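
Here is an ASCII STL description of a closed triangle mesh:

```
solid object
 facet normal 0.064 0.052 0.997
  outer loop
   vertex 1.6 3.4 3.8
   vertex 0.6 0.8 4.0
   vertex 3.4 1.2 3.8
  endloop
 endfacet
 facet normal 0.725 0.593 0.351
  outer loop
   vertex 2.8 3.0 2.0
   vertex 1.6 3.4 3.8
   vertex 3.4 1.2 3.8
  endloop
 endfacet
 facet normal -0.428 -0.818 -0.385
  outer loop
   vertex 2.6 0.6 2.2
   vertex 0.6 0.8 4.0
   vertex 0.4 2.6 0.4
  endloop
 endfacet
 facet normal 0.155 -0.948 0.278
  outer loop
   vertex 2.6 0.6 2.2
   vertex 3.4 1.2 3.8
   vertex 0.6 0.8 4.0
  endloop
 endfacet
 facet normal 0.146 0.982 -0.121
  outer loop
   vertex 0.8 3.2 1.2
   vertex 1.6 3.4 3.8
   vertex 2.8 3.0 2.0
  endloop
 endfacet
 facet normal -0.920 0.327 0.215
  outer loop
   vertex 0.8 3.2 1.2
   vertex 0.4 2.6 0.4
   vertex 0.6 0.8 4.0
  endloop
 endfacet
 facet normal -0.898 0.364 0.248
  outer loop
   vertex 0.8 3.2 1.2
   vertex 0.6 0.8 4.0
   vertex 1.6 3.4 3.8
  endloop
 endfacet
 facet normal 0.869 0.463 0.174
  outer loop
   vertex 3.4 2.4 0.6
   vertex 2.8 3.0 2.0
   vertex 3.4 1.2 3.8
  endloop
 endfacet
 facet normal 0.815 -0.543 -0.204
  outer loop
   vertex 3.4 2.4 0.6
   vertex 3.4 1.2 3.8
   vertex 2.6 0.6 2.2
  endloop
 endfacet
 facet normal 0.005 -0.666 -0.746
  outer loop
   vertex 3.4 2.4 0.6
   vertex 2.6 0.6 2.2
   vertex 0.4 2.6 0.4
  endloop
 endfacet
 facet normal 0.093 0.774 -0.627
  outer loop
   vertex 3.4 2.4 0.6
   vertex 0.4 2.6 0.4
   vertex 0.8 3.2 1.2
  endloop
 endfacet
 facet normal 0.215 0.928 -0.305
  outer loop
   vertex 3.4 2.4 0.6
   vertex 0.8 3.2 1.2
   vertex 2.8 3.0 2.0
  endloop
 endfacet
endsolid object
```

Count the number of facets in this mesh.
12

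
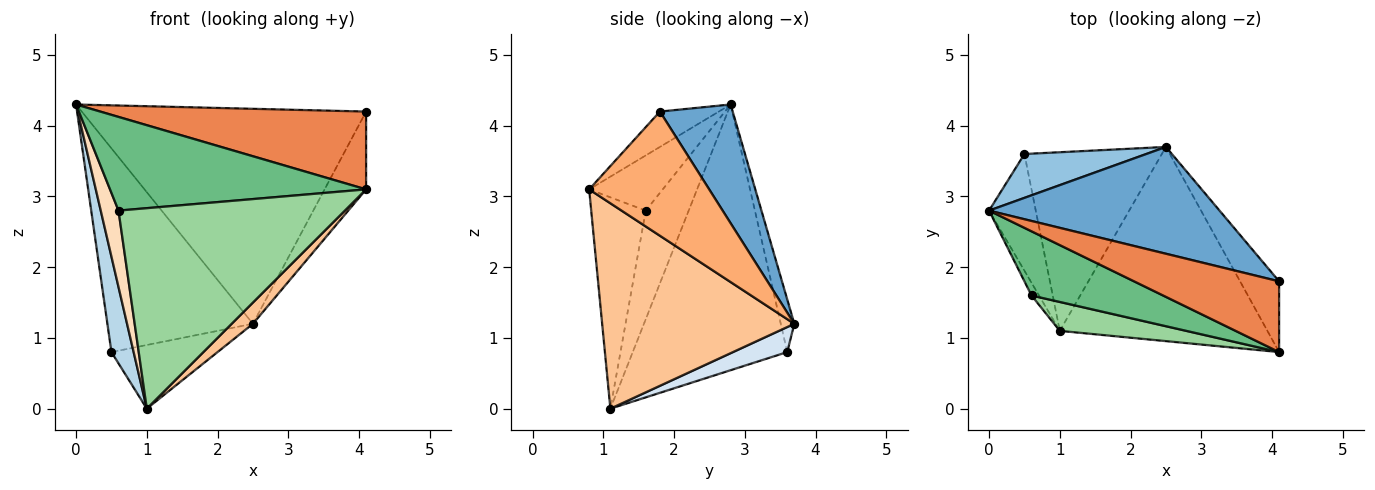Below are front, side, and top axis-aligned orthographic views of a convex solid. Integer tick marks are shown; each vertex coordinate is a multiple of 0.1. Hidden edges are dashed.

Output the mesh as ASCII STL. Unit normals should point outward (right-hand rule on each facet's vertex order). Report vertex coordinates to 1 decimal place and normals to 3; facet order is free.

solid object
 facet normal 0.223 0.873 0.434
  outer loop
   vertex 2.5 3.7 1.2
   vertex 0.0 2.8 4.3
   vertex 4.1 1.8 4.2
  endloop
 endfacet
 facet normal -0.091 0.974 0.210
  outer loop
   vertex 0.5 3.6 0.8
   vertex 0.0 2.8 4.3
   vertex 2.5 3.7 1.2
  endloop
 endfacet
 facet normal -0.975 -0.140 -0.171
  outer loop
   vertex 0.5 3.6 0.8
   vertex 1.0 1.1 0.0
   vertex 0.0 2.8 4.3
  endloop
 endfacet
 facet normal 0.169 0.331 -0.928
  outer loop
   vertex 0.5 3.6 0.8
   vertex 2.5 3.7 1.2
   vertex 1.0 1.1 0.0
  endloop
 endfacet
 facet normal -0.162 -0.730 0.664
  outer loop
   vertex 4.1 0.8 3.1
   vertex 4.1 1.8 4.2
   vertex 0.0 2.8 4.3
  endloop
 endfacet
 facet normal 0.906 0.313 -0.285
  outer loop
   vertex 4.1 0.8 3.1
   vertex 2.5 3.7 1.2
   vertex 4.1 1.8 4.2
  endloop
 endfacet
 facet normal 0.701 -0.077 -0.709
  outer loop
   vertex 4.1 0.8 3.1
   vertex 1.0 1.1 0.0
   vertex 2.5 3.7 1.2
  endloop
 endfacet
 facet normal -0.922 -0.382 -0.064
  outer loop
   vertex 0.6 1.6 2.8
   vertex 0.0 2.8 4.3
   vertex 1.0 1.1 0.0
  endloop
 endfacet
 facet normal -0.231 -0.803 0.550
  outer loop
   vertex 0.6 1.6 2.8
   vertex 4.1 0.8 3.1
   vertex 0.0 2.8 4.3
  endloop
 endfacet
 facet normal -0.232 -0.963 0.139
  outer loop
   vertex 0.6 1.6 2.8
   vertex 1.0 1.1 0.0
   vertex 4.1 0.8 3.1
  endloop
 endfacet
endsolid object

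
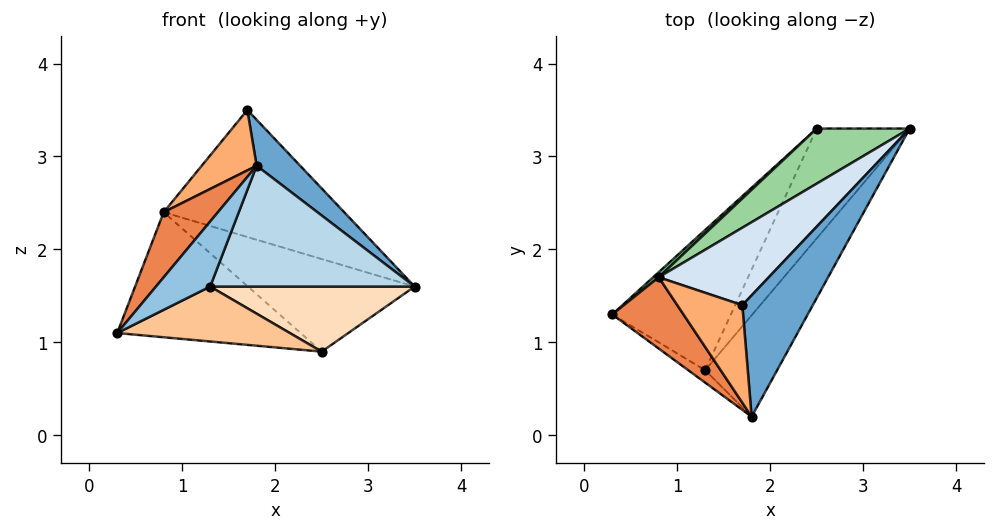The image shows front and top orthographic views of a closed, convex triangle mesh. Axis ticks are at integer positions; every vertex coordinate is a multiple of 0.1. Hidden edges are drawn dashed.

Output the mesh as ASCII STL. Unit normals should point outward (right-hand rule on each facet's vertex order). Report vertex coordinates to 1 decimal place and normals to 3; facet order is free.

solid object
 facet normal 0.806 -0.210 0.554
  outer loop
   vertex 1.7 1.4 3.5
   vertex 1.8 0.2 2.9
   vertex 3.5 3.3 1.6
  endloop
 endfacet
 facet normal -0.444 -0.880 -0.168
  outer loop
   vertex 1.3 0.7 1.6
   vertex 1.8 0.2 2.9
   vertex 0.3 1.3 1.1
  endloop
 endfacet
 facet normal 0.671 -0.568 -0.477
  outer loop
   vertex 1.3 0.7 1.6
   vertex 3.5 3.3 1.6
   vertex 1.8 0.2 2.9
  endloop
 endfacet
 facet normal -0.332 0.805 0.491
  outer loop
   vertex 0.8 1.7 2.4
   vertex 1.7 1.4 3.5
   vertex 3.5 3.3 1.6
  endloop
 endfacet
 facet normal -0.810 -0.396 0.433
  outer loop
   vertex 0.8 1.7 2.4
   vertex 0.3 1.3 1.1
   vertex 1.8 0.2 2.9
  endloop
 endfacet
 facet normal -0.772 -0.335 0.540
  outer loop
   vertex 0.8 1.7 2.4
   vertex 1.8 0.2 2.9
   vertex 1.7 1.4 3.5
  endloop
 endfacet
 facet normal 0.240 -0.354 -0.904
  outer loop
   vertex 2.5 3.3 0.9
   vertex 1.3 0.7 1.6
   vertex 0.3 1.3 1.1
  endloop
 endfacet
 facet normal 0.516 -0.437 -0.737
  outer loop
   vertex 2.5 3.3 0.9
   vertex 3.5 3.3 1.6
   vertex 1.3 0.7 1.6
  endloop
 endfacet
 facet normal -0.671 0.741 0.030
  outer loop
   vertex 2.5 3.3 0.9
   vertex 0.3 1.3 1.1
   vertex 0.8 1.7 2.4
  endloop
 endfacet
 facet normal -0.337 0.809 0.481
  outer loop
   vertex 2.5 3.3 0.9
   vertex 0.8 1.7 2.4
   vertex 3.5 3.3 1.6
  endloop
 endfacet
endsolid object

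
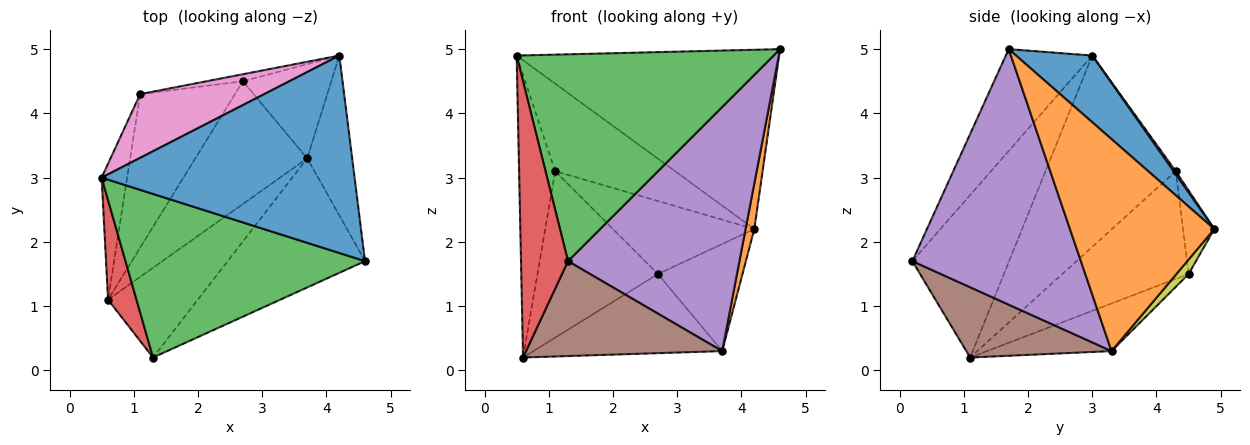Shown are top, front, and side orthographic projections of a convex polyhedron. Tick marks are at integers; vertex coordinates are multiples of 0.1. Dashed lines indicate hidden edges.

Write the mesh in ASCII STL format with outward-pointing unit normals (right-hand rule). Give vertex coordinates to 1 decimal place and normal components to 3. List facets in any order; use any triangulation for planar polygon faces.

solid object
 facet normal 0.191 0.660 0.727
  outer loop
   vertex 4.2 4.9 2.2
   vertex 0.5 3.0 4.9
   vertex 4.6 1.7 5.0
  endloop
 endfacet
 facet normal 0.977 -0.059 -0.207
  outer loop
   vertex 3.7 3.3 0.3
   vertex 4.2 4.9 2.2
   vertex 4.6 1.7 5.0
  endloop
 endfacet
 facet normal -0.255 -0.758 0.600
  outer loop
   vertex 1.3 0.2 1.7
   vertex 4.6 1.7 5.0
   vertex 0.5 3.0 4.9
  endloop
 endfacet
 facet normal -0.888 -0.432 0.156
  outer loop
   vertex 1.3 0.2 1.7
   vertex 0.5 3.0 4.9
   vertex 0.6 1.1 0.2
  endloop
 endfacet
 facet normal 0.656 -0.667 -0.353
  outer loop
   vertex 1.3 0.2 1.7
   vertex 3.7 3.3 0.3
   vertex 4.6 1.7 5.0
  endloop
 endfacet
 facet normal 0.474 -0.640 -0.605
  outer loop
   vertex 1.3 0.2 1.7
   vertex 0.6 1.1 0.2
   vertex 3.7 3.3 0.3
  endloop
 endfacet
 facet normal 0.014 0.808 0.589
  outer loop
   vertex 1.1 4.3 3.1
   vertex 0.5 3.0 4.9
   vertex 4.2 4.9 2.2
  endloop
 endfacet
 facet normal -0.956 0.265 -0.127
  outer loop
   vertex 1.1 4.3 3.1
   vertex 0.6 1.1 0.2
   vertex 0.5 3.0 4.9
  endloop
 endfacet
 facet normal 0.107 0.746 -0.657
  outer loop
   vertex 2.7 4.5 1.5
   vertex 4.2 4.9 2.2
   vertex 3.7 3.3 0.3
  endloop
 endfacet
 facet normal -0.215 0.972 -0.094
  outer loop
   vertex 2.7 4.5 1.5
   vertex 1.1 4.3 3.1
   vertex 4.2 4.9 2.2
  endloop
 endfacet
 facet normal -0.337 0.511 -0.791
  outer loop
   vertex 2.7 4.5 1.5
   vertex 3.7 3.3 0.3
   vertex 0.6 1.1 0.2
  endloop
 endfacet
 facet normal -0.610 0.582 -0.537
  outer loop
   vertex 2.7 4.5 1.5
   vertex 0.6 1.1 0.2
   vertex 1.1 4.3 3.1
  endloop
 endfacet
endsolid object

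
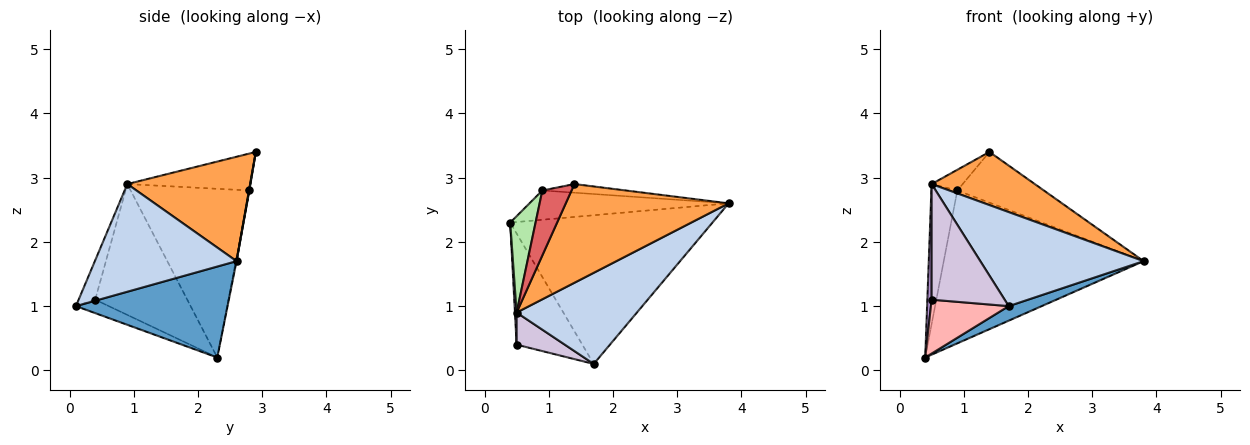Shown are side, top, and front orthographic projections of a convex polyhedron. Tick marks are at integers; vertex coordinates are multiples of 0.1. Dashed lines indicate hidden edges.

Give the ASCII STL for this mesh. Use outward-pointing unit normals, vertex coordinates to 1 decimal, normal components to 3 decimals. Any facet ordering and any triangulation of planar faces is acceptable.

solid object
 facet normal 0.409 -0.089 -0.908
  outer loop
   vertex 1.7 0.1 1.0
   vertex 0.4 2.3 0.2
   vertex 3.8 2.6 1.7
  endloop
 endfacet
 facet normal 0.529 -0.610 0.591
  outer loop
   vertex 0.5 0.9 2.9
   vertex 1.7 0.1 1.0
   vertex 3.8 2.6 1.7
  endloop
 endfacet
 facet normal 0.492 -0.413 0.767
  outer loop
   vertex 0.5 0.9 2.9
   vertex 3.8 2.6 1.7
   vertex 1.4 2.9 3.4
  endloop
 endfacet
 facet normal -0.004 0.982 -0.188
  outer loop
   vertex 0.9 2.8 2.8
   vertex 3.8 2.6 1.7
   vertex 0.4 2.3 0.2
  endloop
 endfacet
 facet normal 0.004 0.986 -0.168
  outer loop
   vertex 0.9 2.8 2.8
   vertex 1.4 2.9 3.4
   vertex 3.8 2.6 1.7
  endloop
 endfacet
 facet normal -0.967 0.211 0.145
  outer loop
   vertex 0.9 2.8 2.8
   vertex 0.4 2.3 0.2
   vertex 0.5 0.9 2.9
  endloop
 endfacet
 facet normal -0.769 0.194 0.609
  outer loop
   vertex 0.9 2.8 2.8
   vertex 0.5 0.9 2.9
   vertex 1.4 2.9 3.4
  endloop
 endfacet
 facet normal -0.181 -0.429 -0.885
  outer loop
   vertex 0.5 0.4 1.1
   vertex 0.4 2.3 0.2
   vertex 1.7 0.1 1.0
  endloop
 endfacet
 facet normal -0.999 -0.046 0.013
  outer loop
   vertex 0.5 0.4 1.1
   vertex 0.5 0.9 2.9
   vertex 0.4 2.3 0.2
  endloop
 endfacet
 facet normal -0.214 -0.941 0.261
  outer loop
   vertex 0.5 0.4 1.1
   vertex 1.7 0.1 1.0
   vertex 0.5 0.9 2.9
  endloop
 endfacet
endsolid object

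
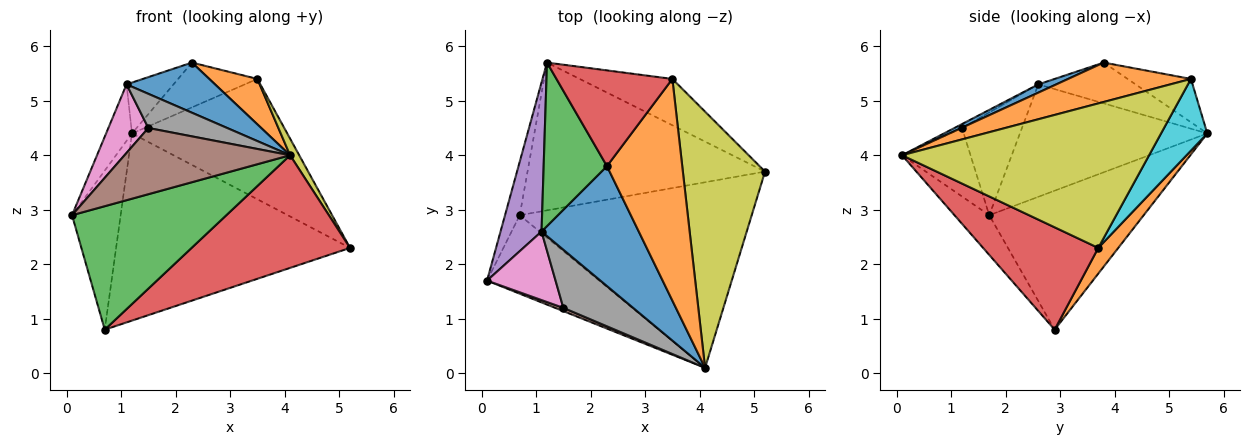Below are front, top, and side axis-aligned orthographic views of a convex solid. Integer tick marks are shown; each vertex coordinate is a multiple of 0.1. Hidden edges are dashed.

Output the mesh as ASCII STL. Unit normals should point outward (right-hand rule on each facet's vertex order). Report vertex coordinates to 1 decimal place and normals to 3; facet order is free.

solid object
 facet normal -0.949 0.299 -0.100
  outer loop
   vertex 0.7 2.9 0.8
   vertex 0.1 1.7 2.9
   vertex 1.2 5.7 4.4
  endloop
 endfacet
 facet normal 0.067 0.783 -0.618
  outer loop
   vertex 0.7 2.9 0.8
   vertex 1.2 5.7 4.4
   vertex 5.2 3.7 2.3
  endloop
 endfacet
 facet normal -0.187 -0.829 -0.527
  outer loop
   vertex 0.7 2.9 0.8
   vertex 4.1 0.1 4.0
   vertex 0.1 1.7 2.9
  endloop
 endfacet
 facet normal 0.353 -0.486 -0.800
  outer loop
   vertex 0.7 2.9 0.8
   vertex 5.2 3.7 2.3
   vertex 4.1 0.1 4.0
  endloop
 endfacet
 facet normal -0.932 0.129 0.340
  outer loop
   vertex 1.1 2.6 5.3
   vertex 1.2 5.7 4.4
   vertex 0.1 1.7 2.9
  endloop
 endfacet
 facet normal -0.382 -0.923 0.046
  outer loop
   vertex 1.5 1.2 4.5
   vertex 0.1 1.7 2.9
   vertex 4.1 0.1 4.0
  endloop
 endfacet
 facet normal -0.728 -0.485 0.485
  outer loop
   vertex 1.5 1.2 4.5
   vertex 1.1 2.6 5.3
   vertex 0.1 1.7 2.9
  endloop
 endfacet
 facet normal -0.048 -0.506 0.861
  outer loop
   vertex 1.5 1.2 4.5
   vertex 4.1 0.1 4.0
   vertex 1.1 2.6 5.3
  endloop
 endfacet
 facet normal 0.869 -0.032 0.494
  outer loop
   vertex 3.5 5.4 5.4
   vertex 4.1 0.1 4.0
   vertex 5.2 3.7 2.3
  endloop
 endfacet
 facet normal 0.268 0.899 -0.346
  outer loop
   vertex 3.5 5.4 5.4
   vertex 5.2 3.7 2.3
   vertex 1.2 5.7 4.4
  endloop
 endfacet
 facet normal 0.078 -0.385 0.920
  outer loop
   vertex 2.3 3.8 5.7
   vertex 1.1 2.6 5.3
   vertex 4.1 0.1 4.0
  endloop
 endfacet
 facet normal 0.456 -0.179 0.872
  outer loop
   vertex 2.3 3.8 5.7
   vertex 4.1 0.1 4.0
   vertex 3.5 5.4 5.4
  endloop
 endfacet
 facet normal -0.524 0.253 0.813
  outer loop
   vertex 2.3 3.8 5.7
   vertex 1.2 5.7 4.4
   vertex 1.1 2.6 5.3
  endloop
 endfacet
 facet normal -0.321 0.401 0.858
  outer loop
   vertex 2.3 3.8 5.7
   vertex 3.5 5.4 5.4
   vertex 1.2 5.7 4.4
  endloop
 endfacet
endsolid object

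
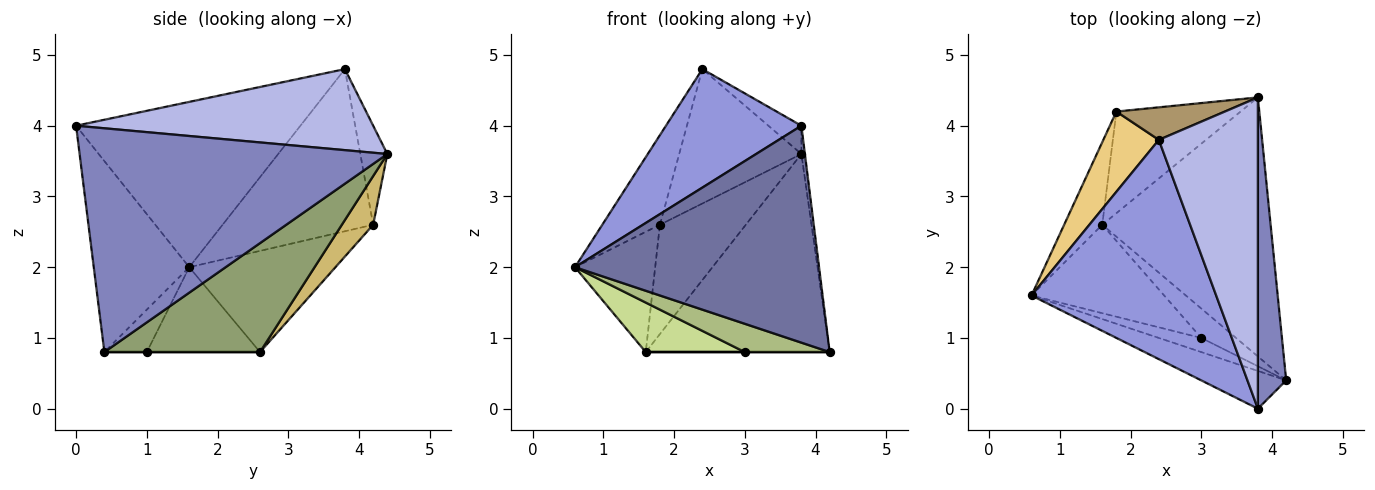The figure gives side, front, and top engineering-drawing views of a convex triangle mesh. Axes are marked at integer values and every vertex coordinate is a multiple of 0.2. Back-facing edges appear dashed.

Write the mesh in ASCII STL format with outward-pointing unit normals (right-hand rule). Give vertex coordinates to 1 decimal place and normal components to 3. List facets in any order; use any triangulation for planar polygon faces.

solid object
 facet normal -0.360 -0.919 -0.160
  outer loop
   vertex 3.8 0.0 4.0
   vertex 0.6 1.6 2.0
   vertex 4.2 0.4 0.8
  endloop
 endfacet
 facet normal 0.992 0.011 0.125
  outer loop
   vertex 3.8 0.0 4.0
   vertex 4.2 0.4 0.8
   vertex 3.8 4.4 3.6
  endloop
 endfacet
 facet normal -0.619 -0.373 0.691
  outer loop
   vertex 2.4 3.8 4.8
   vertex 0.6 1.6 2.0
   vertex 3.8 0.0 4.0
  endloop
 endfacet
 facet normal 0.632 0.070 0.772
  outer loop
   vertex 2.4 3.8 4.8
   vertex 3.8 0.0 4.0
   vertex 3.8 4.4 3.6
  endloop
 endfacet
 facet normal 0.457 0.540 -0.706
  outer loop
   vertex 1.6 2.6 0.8
   vertex 3.8 4.4 3.6
   vertex 4.2 0.4 0.8
  endloop
 endfacet
 facet normal -0.408 -0.816 -0.408
  outer loop
   vertex 3.0 1.0 0.8
   vertex 4.2 0.4 0.8
   vertex 0.6 1.6 2.0
  endloop
 endfacet
 facet normal -0.488 -0.427 -0.762
  outer loop
   vertex 3.0 1.0 0.8
   vertex 0.6 1.6 2.0
   vertex 1.6 2.6 0.8
  endloop
 endfacet
 facet normal 0.000 0.000 -1.000
  outer loop
   vertex 3.0 1.0 0.8
   vertex 1.6 2.6 0.8
   vertex 4.2 0.4 0.8
  endloop
 endfacet
 facet normal -0.210 0.950 0.230
  outer loop
   vertex 1.8 4.2 2.6
   vertex 2.4 3.8 4.8
   vertex 3.8 4.4 3.6
  endloop
 endfacet
 facet normal 0.258 0.708 -0.658
  outer loop
   vertex 1.8 4.2 2.6
   vertex 3.8 4.4 3.6
   vertex 1.6 2.6 0.8
  endloop
 endfacet
 facet normal -0.890 0.340 0.305
  outer loop
   vertex 1.8 4.2 2.6
   vertex 0.6 1.6 2.0
   vertex 2.4 3.8 4.8
  endloop
 endfacet
 facet normal -0.833 0.457 -0.313
  outer loop
   vertex 1.8 4.2 2.6
   vertex 1.6 2.6 0.8
   vertex 0.6 1.6 2.0
  endloop
 endfacet
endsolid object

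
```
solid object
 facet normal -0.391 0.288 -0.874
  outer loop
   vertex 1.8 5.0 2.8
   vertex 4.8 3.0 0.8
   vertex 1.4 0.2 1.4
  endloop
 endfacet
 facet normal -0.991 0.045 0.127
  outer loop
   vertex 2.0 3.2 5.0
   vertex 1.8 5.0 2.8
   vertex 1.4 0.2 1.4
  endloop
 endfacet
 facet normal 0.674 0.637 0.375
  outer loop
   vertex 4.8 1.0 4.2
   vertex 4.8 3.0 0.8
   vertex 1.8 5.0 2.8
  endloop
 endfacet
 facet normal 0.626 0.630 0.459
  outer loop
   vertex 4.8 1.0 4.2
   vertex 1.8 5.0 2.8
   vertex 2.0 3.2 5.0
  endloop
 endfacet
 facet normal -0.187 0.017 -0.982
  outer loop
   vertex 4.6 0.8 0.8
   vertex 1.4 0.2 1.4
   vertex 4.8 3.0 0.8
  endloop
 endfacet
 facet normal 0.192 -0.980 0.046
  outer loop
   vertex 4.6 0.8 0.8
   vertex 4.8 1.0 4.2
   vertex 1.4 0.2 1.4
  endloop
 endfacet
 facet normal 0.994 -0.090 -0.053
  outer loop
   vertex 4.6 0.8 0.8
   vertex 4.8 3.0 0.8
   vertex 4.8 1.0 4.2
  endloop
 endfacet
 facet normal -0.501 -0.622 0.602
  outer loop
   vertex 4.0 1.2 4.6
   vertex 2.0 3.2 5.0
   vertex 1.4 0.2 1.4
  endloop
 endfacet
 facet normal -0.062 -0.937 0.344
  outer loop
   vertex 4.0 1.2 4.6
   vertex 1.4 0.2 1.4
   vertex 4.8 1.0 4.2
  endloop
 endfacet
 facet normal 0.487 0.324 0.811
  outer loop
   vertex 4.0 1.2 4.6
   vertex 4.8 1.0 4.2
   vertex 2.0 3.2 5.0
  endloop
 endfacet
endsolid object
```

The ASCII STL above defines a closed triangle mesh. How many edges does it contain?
15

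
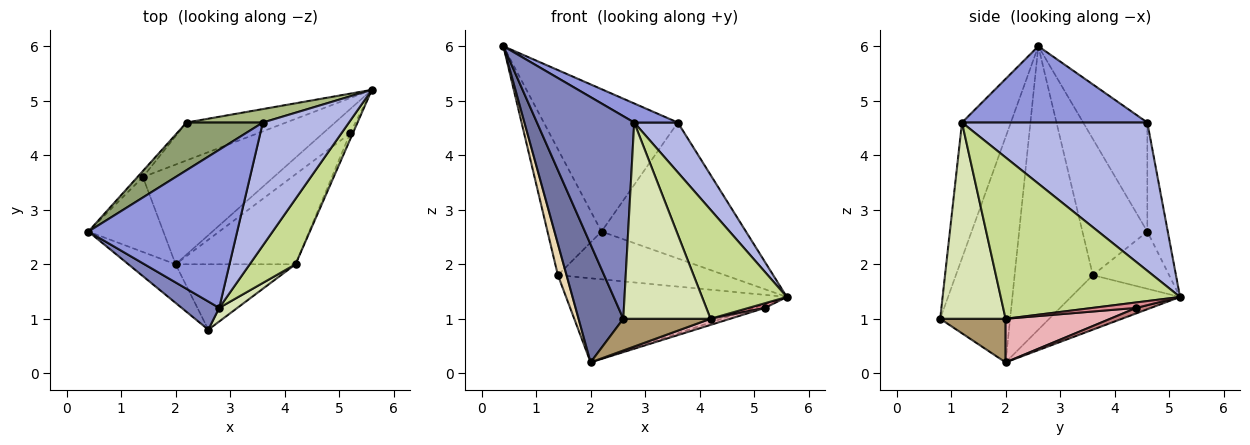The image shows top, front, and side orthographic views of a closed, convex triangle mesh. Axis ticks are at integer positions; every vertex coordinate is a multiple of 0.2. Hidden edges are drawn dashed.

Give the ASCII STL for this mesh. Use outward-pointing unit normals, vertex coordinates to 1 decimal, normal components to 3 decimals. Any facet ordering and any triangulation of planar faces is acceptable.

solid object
 facet normal -0.830 -0.531 -0.174
  outer loop
   vertex 2.0 2.0 0.2
   vertex 2.6 0.8 1.0
   vertex 0.4 2.6 6.0
  endloop
 endfacet
 facet normal -0.445 -0.887 0.123
  outer loop
   vertex 2.8 1.2 4.6
   vertex 0.4 2.6 6.0
   vertex 2.6 0.8 1.0
  endloop
 endfacet
 facet normal 0.454 -0.107 0.885
  outer loop
   vertex 3.6 4.6 4.6
   vertex 0.4 2.6 6.0
   vertex 2.8 1.2 4.6
  endloop
 endfacet
 facet normal 0.847 -0.199 0.492
  outer loop
   vertex 3.6 4.6 4.6
   vertex 2.8 1.2 4.6
   vertex 5.6 5.2 1.4
  endloop
 endfacet
 facet normal -0.413 0.864 0.289
  outer loop
   vertex 3.6 4.6 4.6
   vertex 2.2 4.6 2.6
   vertex 0.4 2.6 6.0
  endloop
 endfacet
 facet normal -0.139 0.985 0.098
  outer loop
   vertex 3.6 4.6 4.6
   vertex 5.6 5.2 1.4
   vertex 2.2 4.6 2.6
  endloop
 endfacet
 facet normal 0.876 -0.414 0.248
  outer loop
   vertex 4.2 2.0 1.0
   vertex 5.6 5.2 1.4
   vertex 2.8 1.2 4.6
  endloop
 endfacet
 facet normal 0.599 -0.799 0.055
  outer loop
   vertex 4.2 2.0 1.0
   vertex 2.8 1.2 4.6
   vertex 2.6 0.8 1.0
  endloop
 endfacet
 facet normal 0.311 -0.415 -0.855
  outer loop
   vertex 4.2 2.0 1.0
   vertex 2.6 0.8 1.0
   vertex 2.0 2.0 0.2
  endloop
 endfacet
 facet normal -0.303 0.614 -0.728
  outer loop
   vertex 1.4 3.6 1.8
   vertex 5.6 5.2 1.4
   vertex 2.0 2.0 0.2
  endloop
 endfacet
 facet normal -0.337 0.738 -0.585
  outer loop
   vertex 1.4 3.6 1.8
   vertex 2.2 4.6 2.6
   vertex 5.6 5.2 1.4
  endloop
 endfacet
 facet normal -0.961 -0.106 -0.254
  outer loop
   vertex 1.4 3.6 1.8
   vertex 2.0 2.0 0.2
   vertex 0.4 2.6 6.0
  endloop
 endfacet
 facet normal -0.768 0.639 -0.031
  outer loop
   vertex 1.4 3.6 1.8
   vertex 0.4 2.6 6.0
   vertex 2.2 4.6 2.6
  endloop
 endfacet
 facet normal 0.194 0.146 -0.970
  outer loop
   vertex 5.2 4.4 1.2
   vertex 2.0 2.0 0.2
   vertex 5.6 5.2 1.4
  endloop
 endfacet
 facet normal 0.848 -0.318 -0.424
  outer loop
   vertex 5.2 4.4 1.2
   vertex 5.6 5.2 1.4
   vertex 4.2 2.0 1.0
  endloop
 endfacet
 facet normal 0.341 -0.064 -0.938
  outer loop
   vertex 5.2 4.4 1.2
   vertex 4.2 2.0 1.0
   vertex 2.0 2.0 0.2
  endloop
 endfacet
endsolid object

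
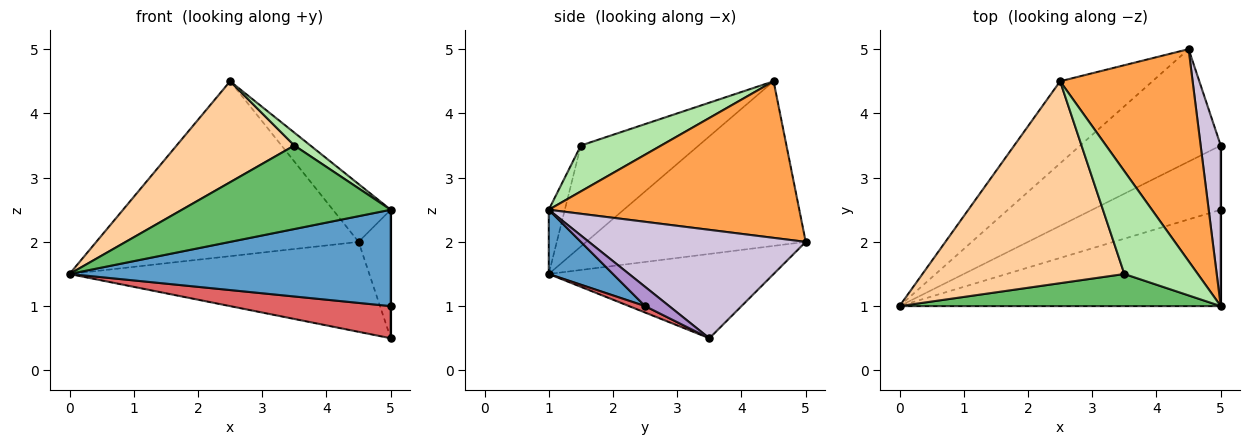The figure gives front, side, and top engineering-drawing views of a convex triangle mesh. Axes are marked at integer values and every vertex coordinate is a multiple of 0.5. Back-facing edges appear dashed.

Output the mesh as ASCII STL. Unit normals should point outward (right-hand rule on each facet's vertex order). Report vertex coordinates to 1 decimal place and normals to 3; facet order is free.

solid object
 facet normal 0.140 -0.700 -0.700
  outer loop
   vertex 5.0 1.0 2.5
   vertex 0.0 1.0 1.5
   vertex 5.0 2.5 1.0
  endloop
 endfacet
 facet normal -0.604 0.722 -0.339
  outer loop
   vertex 4.5 5.0 2.0
   vertex 0.0 1.0 1.5
   vertex 2.5 4.5 4.5
  endloop
 endfacet
 facet normal 0.752 0.173 0.636
  outer loop
   vertex 4.5 5.0 2.0
   vertex 2.5 4.5 4.5
   vertex 5.0 1.0 2.5
  endloop
 endfacet
 facet normal -0.408 -0.408 0.816
  outer loop
   vertex 3.5 1.5 3.5
   vertex 2.5 4.5 4.5
   vertex 0.0 1.0 1.5
  endloop
 endfacet
 facet normal -0.072 -0.931 0.358
  outer loop
   vertex 3.5 1.5 3.5
   vertex 0.0 1.0 1.5
   vertex 5.0 1.0 2.5
  endloop
 endfacet
 facet normal 0.527 -0.105 0.843
  outer loop
   vertex 3.5 1.5 3.5
   vertex 5.0 1.0 2.5
   vertex 2.5 4.5 4.5
  endloop
 endfacet
 facet normal 0.045 -0.447 -0.894
  outer loop
   vertex 5.0 3.5 0.5
   vertex 5.0 2.5 1.0
   vertex 0.0 1.0 1.5
  endloop
 endfacet
 facet normal -0.424 0.566 -0.707
  outer loop
   vertex 5.0 3.5 0.5
   vertex 0.0 1.0 1.5
   vertex 4.5 5.0 2.0
  endloop
 endfacet
 facet normal 1.000 0.000 0.000
  outer loop
   vertex 5.0 3.5 0.5
   vertex 5.0 1.0 2.5
   vertex 5.0 2.5 1.0
  endloop
 endfacet
 facet normal 0.973 0.144 0.180
  outer loop
   vertex 5.0 3.5 0.5
   vertex 4.5 5.0 2.0
   vertex 5.0 1.0 2.5
  endloop
 endfacet
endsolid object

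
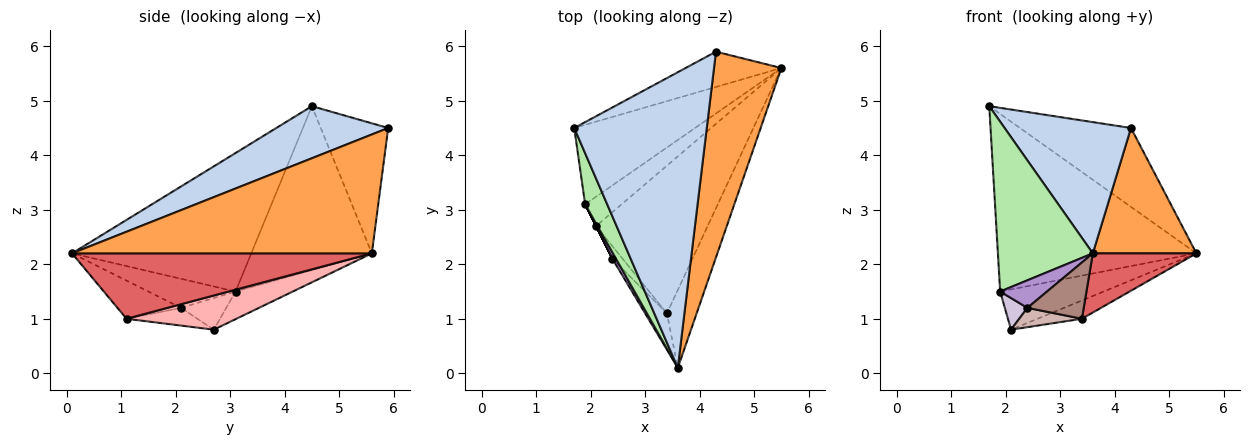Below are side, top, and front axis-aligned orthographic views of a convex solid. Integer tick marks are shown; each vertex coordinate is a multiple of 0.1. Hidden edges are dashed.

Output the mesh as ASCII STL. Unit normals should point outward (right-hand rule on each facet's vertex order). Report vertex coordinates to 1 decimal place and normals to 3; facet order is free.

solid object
 facet normal -0.485 0.798 -0.357
  outer loop
   vertex 4.3 5.9 4.5
   vertex 5.5 5.6 2.2
   vertex 1.7 4.5 4.9
  endloop
 endfacet
 facet normal 0.338 -0.382 0.860
  outer loop
   vertex 4.3 5.9 4.5
   vertex 1.7 4.5 4.9
   vertex 3.6 0.1 2.2
  endloop
 endfacet
 facet normal 0.833 -0.288 0.472
  outer loop
   vertex 4.3 5.9 4.5
   vertex 3.6 0.1 2.2
   vertex 5.5 5.6 2.2
  endloop
 endfacet
 facet normal -0.485 0.798 -0.357
  outer loop
   vertex 1.9 3.1 1.5
   vertex 1.7 4.5 4.9
   vertex 5.5 5.6 2.2
  endloop
 endfacet
 facet normal -0.408 0.738 -0.538
  outer loop
   vertex 1.9 3.1 1.5
   vertex 5.5 5.6 2.2
   vertex 2.1 2.7 0.8
  endloop
 endfacet
 facet normal -0.875 -0.463 0.139
  outer loop
   vertex 1.9 3.1 1.5
   vertex 3.6 0.1 2.2
   vertex 1.7 4.5 4.9
  endloop
 endfacet
 facet normal 0.868 -0.300 -0.395
  outer loop
   vertex 3.4 1.1 1.0
   vertex 5.5 5.6 2.2
   vertex 3.6 0.1 2.2
  endloop
 endfacet
 facet normal 0.291 0.118 -0.950
  outer loop
   vertex 3.4 1.1 1.0
   vertex 2.1 2.7 0.8
   vertex 5.5 5.6 2.2
  endloop
 endfacet
 facet normal -0.876 -0.471 0.109
  outer loop
   vertex 2.4 2.1 1.2
   vertex 3.6 0.1 2.2
   vertex 1.9 3.1 1.5
  endloop
 endfacet
 facet normal -0.894 -0.447 0.000
  outer loop
   vertex 2.4 2.1 1.2
   vertex 1.9 3.1 1.5
   vertex 2.1 2.7 0.8
  endloop
 endfacet
 facet normal -0.688 -0.610 -0.393
  outer loop
   vertex 2.4 2.1 1.2
   vertex 3.4 1.1 1.0
   vertex 3.6 0.1 2.2
  endloop
 endfacet
 facet normal -0.688 -0.608 -0.397
  outer loop
   vertex 2.4 2.1 1.2
   vertex 2.1 2.7 0.8
   vertex 3.4 1.1 1.0
  endloop
 endfacet
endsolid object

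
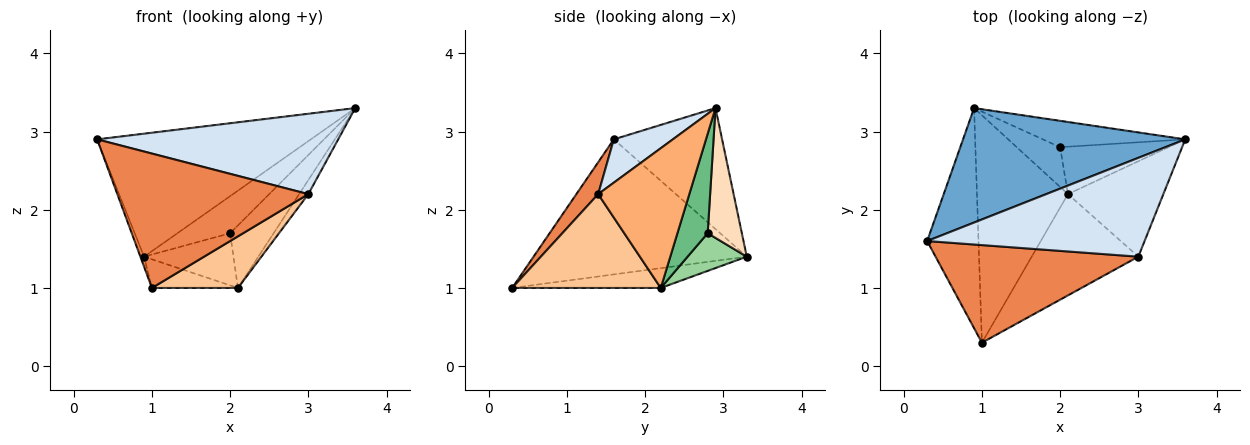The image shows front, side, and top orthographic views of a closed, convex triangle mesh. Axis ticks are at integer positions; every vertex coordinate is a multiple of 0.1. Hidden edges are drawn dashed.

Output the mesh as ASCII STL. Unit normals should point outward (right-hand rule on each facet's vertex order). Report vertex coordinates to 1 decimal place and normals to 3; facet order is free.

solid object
 facet normal -0.348 0.686 0.639
  outer loop
   vertex 0.9 3.3 1.4
   vertex 0.3 1.6 2.9
   vertex 3.6 2.9 3.3
  endloop
 endfacet
 facet normal -0.935 0.016 -0.355
  outer loop
   vertex 0.9 3.3 1.4
   vertex 1.0 0.3 1.0
   vertex 0.3 1.6 2.9
  endloop
 endfacet
 facet normal -0.211 0.122 -0.970
  outer loop
   vertex 2.1 2.2 1.0
   vertex 1.0 0.3 1.0
   vertex 0.9 3.3 1.4
  endloop
 endfacet
 facet normal 0.153 -0.623 0.767
  outer loop
   vertex 3.0 1.4 2.2
   vertex 3.6 2.9 3.3
   vertex 0.3 1.6 2.9
  endloop
 endfacet
 facet normal 0.092 -0.806 0.585
  outer loop
   vertex 3.0 1.4 2.2
   vertex 0.3 1.6 2.9
   vertex 1.0 0.3 1.0
  endloop
 endfacet
 facet normal 0.823 0.083 -0.562
  outer loop
   vertex 3.0 1.4 2.2
   vertex 2.1 2.2 1.0
   vertex 3.6 2.9 3.3
  endloop
 endfacet
 facet normal 0.617 -0.357 -0.701
  outer loop
   vertex 3.0 1.4 2.2
   vertex 1.0 0.3 1.0
   vertex 2.1 2.2 1.0
  endloop
 endfacet
 facet normal 0.467 0.721 -0.512
  outer loop
   vertex 2.0 2.8 1.7
   vertex 0.9 3.3 1.4
   vertex 3.6 2.9 3.3
  endloop
 endfacet
 facet normal 0.485 0.697 -0.528
  outer loop
   vertex 2.0 2.8 1.7
   vertex 3.6 2.9 3.3
   vertex 2.1 2.2 1.0
  endloop
 endfacet
 facet normal 0.466 0.704 -0.536
  outer loop
   vertex 2.0 2.8 1.7
   vertex 2.1 2.2 1.0
   vertex 0.9 3.3 1.4
  endloop
 endfacet
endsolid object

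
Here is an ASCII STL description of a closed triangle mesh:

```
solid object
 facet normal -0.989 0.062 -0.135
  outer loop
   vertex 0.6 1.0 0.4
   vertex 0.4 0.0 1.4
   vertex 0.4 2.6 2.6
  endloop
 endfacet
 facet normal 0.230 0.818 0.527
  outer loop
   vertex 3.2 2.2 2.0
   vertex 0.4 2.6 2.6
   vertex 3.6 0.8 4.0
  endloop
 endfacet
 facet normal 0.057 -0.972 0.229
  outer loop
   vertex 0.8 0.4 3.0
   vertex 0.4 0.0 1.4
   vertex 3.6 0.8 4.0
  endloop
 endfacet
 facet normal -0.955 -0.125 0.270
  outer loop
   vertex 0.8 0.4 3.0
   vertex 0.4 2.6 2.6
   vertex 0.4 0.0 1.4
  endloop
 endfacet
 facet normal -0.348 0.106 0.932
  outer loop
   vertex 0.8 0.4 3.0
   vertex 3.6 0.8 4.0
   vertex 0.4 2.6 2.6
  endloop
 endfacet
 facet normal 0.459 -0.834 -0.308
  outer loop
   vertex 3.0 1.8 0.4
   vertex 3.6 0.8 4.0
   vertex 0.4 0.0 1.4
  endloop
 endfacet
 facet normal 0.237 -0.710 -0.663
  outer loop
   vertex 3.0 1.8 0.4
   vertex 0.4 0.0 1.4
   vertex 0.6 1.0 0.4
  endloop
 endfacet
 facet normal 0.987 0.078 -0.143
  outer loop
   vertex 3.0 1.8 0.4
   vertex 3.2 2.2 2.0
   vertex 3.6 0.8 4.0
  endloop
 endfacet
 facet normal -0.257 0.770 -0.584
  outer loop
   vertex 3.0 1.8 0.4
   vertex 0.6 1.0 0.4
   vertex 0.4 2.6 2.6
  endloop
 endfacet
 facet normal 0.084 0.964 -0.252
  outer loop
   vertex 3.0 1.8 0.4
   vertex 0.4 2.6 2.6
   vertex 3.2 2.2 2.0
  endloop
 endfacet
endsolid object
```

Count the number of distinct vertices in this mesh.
7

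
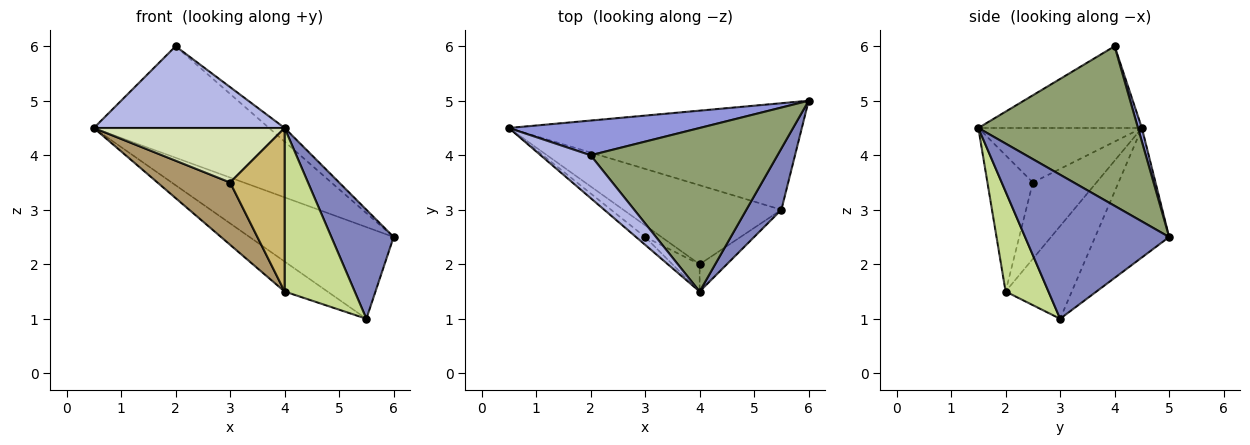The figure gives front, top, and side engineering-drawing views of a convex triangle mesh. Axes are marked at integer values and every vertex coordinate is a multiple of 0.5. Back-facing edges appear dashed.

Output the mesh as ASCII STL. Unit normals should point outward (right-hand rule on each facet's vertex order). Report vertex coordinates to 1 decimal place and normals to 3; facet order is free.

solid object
 facet normal -0.318 0.618 -0.719
  outer loop
   vertex 5.5 3.0 1.0
   vertex 0.5 4.5 4.5
   vertex 6.0 5.0 2.5
  endloop
 endfacet
 facet normal 0.896 -0.387 0.218
  outer loop
   vertex 5.5 3.0 1.0
   vertex 6.0 5.0 2.5
   vertex 4.0 1.5 4.5
  endloop
 endfacet
 facet normal 0.021 0.955 0.297
  outer loop
   vertex 2.0 4.0 6.0
   vertex 6.0 5.0 2.5
   vertex 0.5 4.5 4.5
  endloop
 endfacet
 facet normal -0.605 -0.706 0.370
  outer loop
   vertex 2.0 4.0 6.0
   vertex 0.5 4.5 4.5
   vertex 4.0 1.5 4.5
  endloop
 endfacet
 facet normal 0.648 0.063 0.759
  outer loop
   vertex 2.0 4.0 6.0
   vertex 4.0 1.5 4.5
   vertex 6.0 5.0 2.5
  endloop
 endfacet
 facet normal -0.481 0.311 -0.820
  outer loop
   vertex 4.0 2.0 1.5
   vertex 0.5 4.5 4.5
   vertex 5.5 3.0 1.0
  endloop
 endfacet
 facet normal 0.516 -0.845 -0.141
  outer loop
   vertex 4.0 2.0 1.5
   vertex 5.5 3.0 1.0
   vertex 4.0 1.5 4.5
  endloop
 endfacet
 facet normal -0.647 -0.755 -0.108
  outer loop
   vertex 3.0 2.5 3.5
   vertex 4.0 1.5 4.5
   vertex 0.5 4.5 4.5
  endloop
 endfacet
 facet normal -0.652 -0.745 -0.140
  outer loop
   vertex 3.0 2.5 3.5
   vertex 0.5 4.5 4.5
   vertex 4.0 2.0 1.5
  endloop
 endfacet
 facet normal -0.635 -0.762 -0.127
  outer loop
   vertex 3.0 2.5 3.5
   vertex 4.0 2.0 1.5
   vertex 4.0 1.5 4.5
  endloop
 endfacet
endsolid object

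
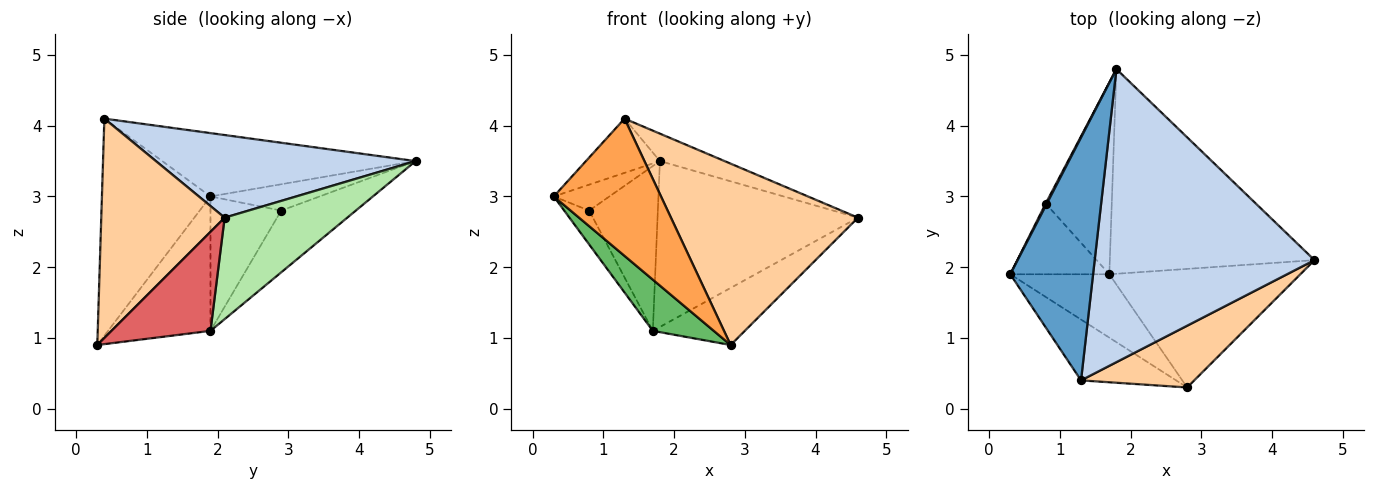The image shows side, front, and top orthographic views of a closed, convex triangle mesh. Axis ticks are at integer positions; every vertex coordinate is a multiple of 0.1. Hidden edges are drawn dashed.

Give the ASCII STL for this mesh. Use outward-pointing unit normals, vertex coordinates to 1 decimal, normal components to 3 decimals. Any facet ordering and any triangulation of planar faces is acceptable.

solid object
 facet normal -0.598 0.175 0.782
  outer loop
   vertex 1.3 0.4 4.1
   vertex 1.8 4.8 3.5
   vertex 0.3 1.9 3.0
  endloop
 endfacet
 facet normal 0.351 0.087 0.932
  outer loop
   vertex 1.3 0.4 4.1
   vertex 4.6 2.1 2.7
   vertex 1.8 4.8 3.5
  endloop
 endfacet
 facet normal -0.679 -0.671 -0.297
  outer loop
   vertex 1.3 0.4 4.1
   vertex 0.3 1.9 3.0
   vertex 2.8 0.3 0.9
  endloop
 endfacet
 facet normal 0.530 -0.803 0.273
  outer loop
   vertex 1.3 0.4 4.1
   vertex 2.8 0.3 0.9
   vertex 4.6 2.1 2.7
  endloop
 endfacet
 facet normal -0.726 -0.432 -0.535
  outer loop
   vertex 1.7 1.9 1.1
   vertex 2.8 0.3 0.9
   vertex 0.3 1.9 3.0
  endloop
 endfacet
 facet normal 0.359 0.588 -0.725
  outer loop
   vertex 1.7 1.9 1.1
   vertex 1.8 4.8 3.5
   vertex 4.6 2.1 2.7
  endloop
 endfacet
 facet normal 0.423 0.393 -0.816
  outer loop
   vertex 1.7 1.9 1.1
   vertex 4.6 2.1 2.7
   vertex 2.8 0.3 0.9
  endloop
 endfacet
 facet normal -0.890 0.453 0.041
  outer loop
   vertex 0.8 2.9 2.8
   vertex 0.3 1.9 3.0
   vertex 1.8 4.8 3.5
  endloop
 endfacet
 facet normal -0.774 0.273 -0.571
  outer loop
   vertex 0.8 2.9 2.8
   vertex 1.7 1.9 1.1
   vertex 0.3 1.9 3.0
  endloop
 endfacet
 facet normal -0.578 0.532 -0.619
  outer loop
   vertex 0.8 2.9 2.8
   vertex 1.8 4.8 3.5
   vertex 1.7 1.9 1.1
  endloop
 endfacet
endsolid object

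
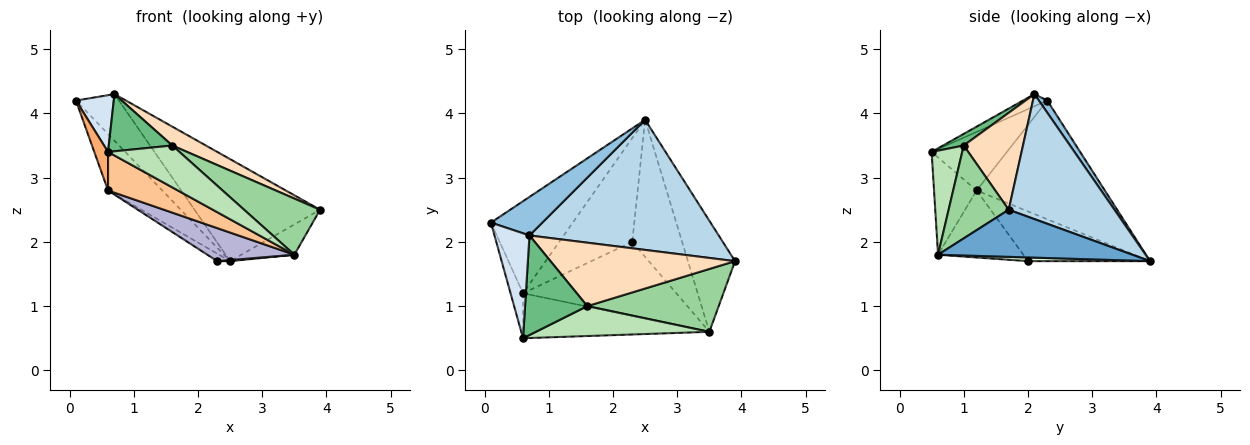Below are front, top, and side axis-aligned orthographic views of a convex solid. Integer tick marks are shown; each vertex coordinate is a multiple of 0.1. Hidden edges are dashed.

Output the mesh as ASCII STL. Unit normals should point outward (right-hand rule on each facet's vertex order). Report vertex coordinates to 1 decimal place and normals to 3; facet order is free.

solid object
 facet normal 0.694 0.189 -0.694
  outer loop
   vertex 3.5 0.6 1.8
   vertex 2.5 3.9 1.7
   vertex 3.9 1.7 2.5
  endloop
 endfacet
 facet normal 0.149 0.762 0.630
  outer loop
   vertex 0.7 2.1 4.3
   vertex 2.5 3.9 1.7
   vertex 0.1 2.3 4.2
  endloop
 endfacet
 facet normal 0.461 0.547 0.698
  outer loop
   vertex 0.7 2.1 4.3
   vertex 3.9 1.7 2.5
   vertex 2.5 3.9 1.7
  endloop
 endfacet
 facet normal -0.292 -0.455 0.841
  outer loop
   vertex 0.7 2.1 4.3
   vertex 0.1 2.3 4.2
   vertex 0.6 0.5 3.4
  endloop
 endfacet
 facet normal -0.778 0.329 -0.536
  outer loop
   vertex 0.6 1.2 2.8
   vertex 0.1 2.3 4.2
   vertex 2.5 3.9 1.7
  endloop
 endfacet
 facet normal -0.963 -0.176 -0.205
  outer loop
   vertex 0.6 1.2 2.8
   vertex 0.6 0.5 3.4
   vertex 0.1 2.3 4.2
  endloop
 endfacet
 facet normal -0.369 -0.605 -0.706
  outer loop
   vertex 0.6 1.2 2.8
   vertex 3.5 0.6 1.8
   vertex 0.6 0.5 3.4
  endloop
 endfacet
 facet normal 0.450 -0.255 0.856
  outer loop
   vertex 1.6 1.0 3.5
   vertex 3.9 1.7 2.5
   vertex 0.7 2.1 4.3
  endloop
 endfacet
 facet normal 0.160 -0.492 0.856
  outer loop
   vertex 1.6 1.0 3.5
   vertex 0.7 2.1 4.3
   vertex 0.6 0.5 3.4
  endloop
 endfacet
 facet normal 0.466 -0.589 0.660
  outer loop
   vertex 1.6 1.0 3.5
   vertex 3.5 0.6 1.8
   vertex 3.9 1.7 2.5
  endloop
 endfacet
 facet normal 0.329 -0.768 0.549
  outer loop
   vertex 1.6 1.0 3.5
   vertex 0.6 0.5 3.4
   vertex 3.5 0.6 1.8
  endloop
 endfacet
 facet normal 0.074 -0.008 -0.997
  outer loop
   vertex 2.3 2.0 1.7
   vertex 2.5 3.9 1.7
   vertex 3.5 0.6 1.8
  endloop
 endfacet
 facet normal -0.562 0.059 -0.825
  outer loop
   vertex 2.3 2.0 1.7
   vertex 0.6 1.2 2.8
   vertex 2.5 3.9 1.7
  endloop
 endfacet
 facet normal -0.371 -0.378 -0.848
  outer loop
   vertex 2.3 2.0 1.7
   vertex 3.5 0.6 1.8
   vertex 0.6 1.2 2.8
  endloop
 endfacet
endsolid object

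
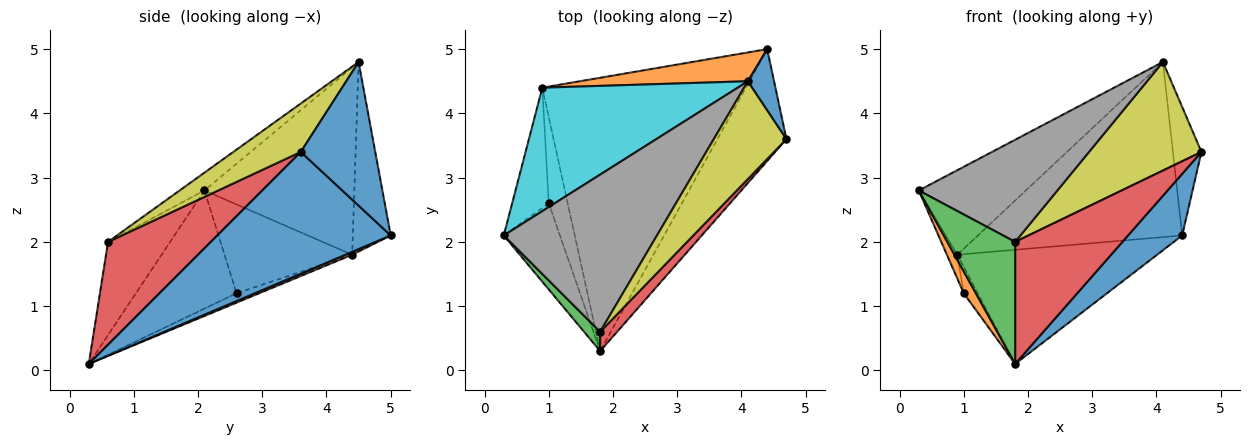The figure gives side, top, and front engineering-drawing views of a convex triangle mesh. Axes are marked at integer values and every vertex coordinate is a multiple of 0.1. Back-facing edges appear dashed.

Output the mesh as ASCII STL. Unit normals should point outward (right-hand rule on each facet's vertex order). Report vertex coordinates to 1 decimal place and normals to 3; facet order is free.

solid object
 facet normal 0.840 -0.262 -0.476
  outer loop
   vertex 4.4 5.0 2.1
   vertex 4.7 3.6 3.4
   vertex 1.8 0.3 0.1
  endloop
 endfacet
 facet normal -0.898 -0.108 -0.427
  outer loop
   vertex 1.0 2.6 1.2
   vertex 1.8 0.3 0.1
   vertex 0.3 2.1 2.8
  endloop
 endfacet
 facet normal -0.671 -0.733 0.116
  outer loop
   vertex 1.8 0.6 2.0
   vertex 0.3 2.1 2.8
   vertex 1.8 0.3 0.1
  endloop
 endfacet
 facet normal 0.687 -0.717 0.113
  outer loop
   vertex 1.8 0.6 2.0
   vertex 1.8 0.3 0.1
   vertex 4.7 3.6 3.4
  endloop
 endfacet
 facet normal -0.922 0.075 -0.380
  outer loop
   vertex 0.9 4.4 1.8
   vertex 1.0 2.6 1.2
   vertex 0.3 2.1 2.8
  endloop
 endfacet
 facet normal 0.013 0.385 -0.923
  outer loop
   vertex 0.9 4.4 1.8
   vertex 4.4 5.0 2.1
   vertex 1.8 0.3 0.1
  endloop
 endfacet
 facet normal -0.428 0.264 -0.864
  outer loop
   vertex 0.9 4.4 1.8
   vertex 1.8 0.3 0.1
   vertex 1.0 2.6 1.2
  endloop
 endfacet
 facet normal -0.097 -0.542 0.835
  outer loop
   vertex 4.1 4.5 4.8
   vertex 0.3 2.1 2.8
   vertex 1.8 0.6 2.0
  endloop
 endfacet
 facet normal 0.407 -0.679 0.611
  outer loop
   vertex 4.1 4.5 4.8
   vertex 1.8 0.6 2.0
   vertex 4.7 3.6 3.4
  endloop
 endfacet
 facet normal -0.620 0.443 0.647
  outer loop
   vertex 4.1 4.5 4.8
   vertex 0.9 4.4 1.8
   vertex 0.3 2.1 2.8
  endloop
 endfacet
 facet normal 0.921 0.353 0.168
  outer loop
   vertex 4.1 4.5 4.8
   vertex 4.7 3.6 3.4
   vertex 4.4 5.0 2.1
  endloop
 endfacet
 facet normal -0.180 0.971 0.160
  outer loop
   vertex 4.1 4.5 4.8
   vertex 4.4 5.0 2.1
   vertex 0.9 4.4 1.8
  endloop
 endfacet
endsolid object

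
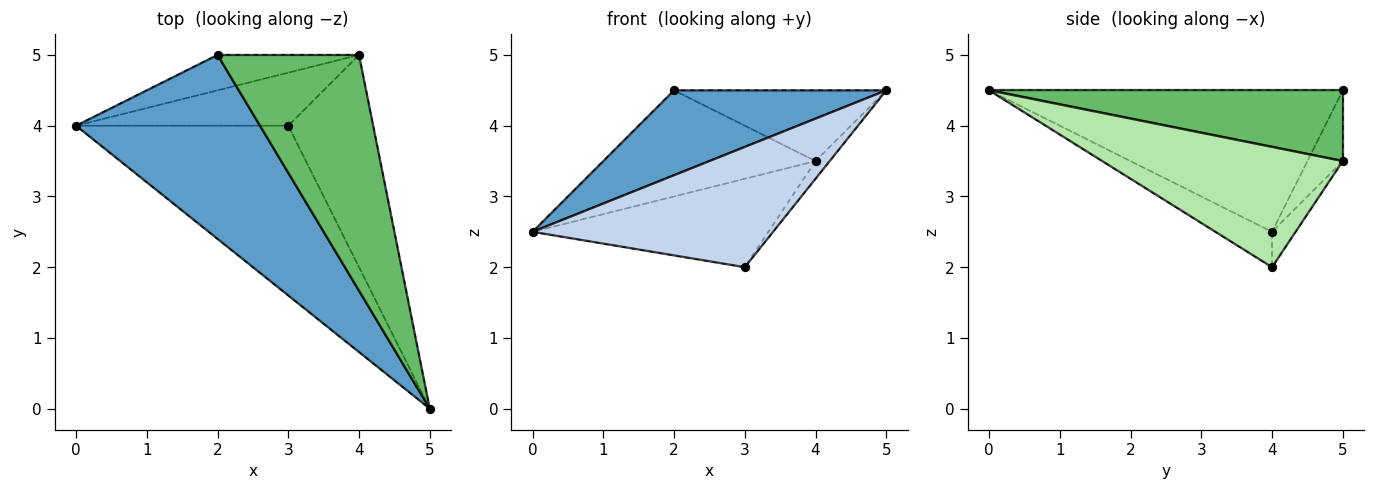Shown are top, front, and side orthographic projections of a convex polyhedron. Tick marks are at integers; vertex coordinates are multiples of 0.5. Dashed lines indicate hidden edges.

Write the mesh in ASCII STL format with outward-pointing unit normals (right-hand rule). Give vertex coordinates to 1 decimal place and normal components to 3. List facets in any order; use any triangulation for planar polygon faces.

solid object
 facet normal -0.573 -0.344 0.744
  outer loop
   vertex 2.0 5.0 4.5
   vertex 0.0 4.0 2.5
   vertex 5.0 0.0 4.5
  endloop
 endfacet
 facet normal -0.135 -0.573 -0.809
  outer loop
   vertex 3.0 4.0 2.0
   vertex 5.0 0.0 4.5
   vertex 0.0 4.0 2.5
  endloop
 endfacet
 facet normal -0.156 0.937 -0.312
  outer loop
   vertex 4.0 5.0 3.5
   vertex 0.0 4.0 2.5
   vertex 2.0 5.0 4.5
  endloop
 endfacet
 facet normal -0.085 0.854 -0.513
  outer loop
   vertex 4.0 5.0 3.5
   vertex 3.0 4.0 2.0
   vertex 0.0 4.0 2.5
  endloop
 endfacet
 facet normal 0.432 0.259 0.864
  outer loop
   vertex 4.0 5.0 3.5
   vertex 2.0 5.0 4.5
   vertex 5.0 0.0 4.5
  endloop
 endfacet
 facet normal 0.816 0.048 -0.576
  outer loop
   vertex 4.0 5.0 3.5
   vertex 5.0 0.0 4.5
   vertex 3.0 4.0 2.0
  endloop
 endfacet
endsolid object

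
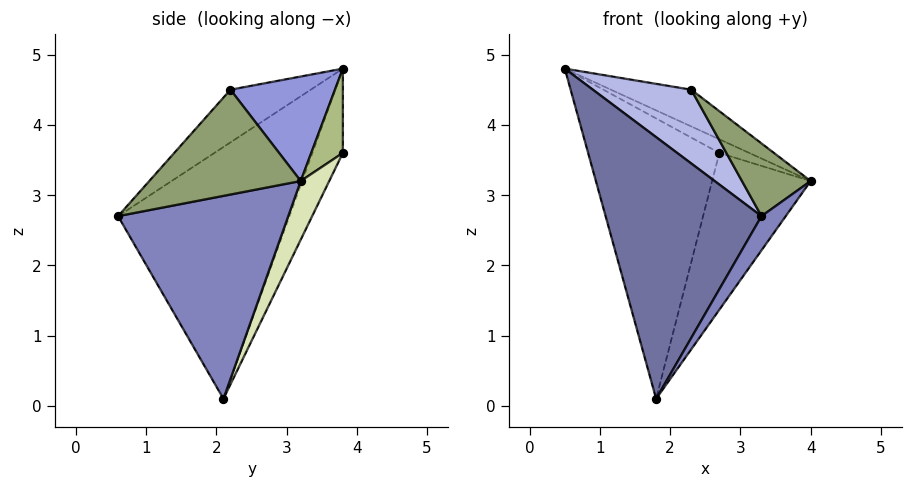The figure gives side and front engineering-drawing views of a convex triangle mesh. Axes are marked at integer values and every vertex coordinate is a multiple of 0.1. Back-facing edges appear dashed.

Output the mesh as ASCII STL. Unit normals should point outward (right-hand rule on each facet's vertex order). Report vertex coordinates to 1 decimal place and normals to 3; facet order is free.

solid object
 facet normal -0.739 -0.672 0.039
  outer loop
   vertex 1.8 2.1 0.1
   vertex 3.3 0.6 2.7
   vertex 0.5 3.8 4.8
  endloop
 endfacet
 facet normal 0.829 -0.118 -0.546
  outer loop
   vertex 1.8 2.1 0.1
   vertex 4.0 3.2 3.2
   vertex 3.3 0.6 2.7
  endloop
 endfacet
 facet normal 0.439 0.337 0.833
  outer loop
   vertex 2.3 2.2 4.5
   vertex 4.0 3.2 3.2
   vertex 0.5 3.8 4.8
  endloop
 endfacet
 facet normal -0.599 -0.734 0.320
  outer loop
   vertex 2.3 2.2 4.5
   vertex 0.5 3.8 4.8
   vertex 3.3 0.6 2.7
  endloop
 endfacet
 facet normal 0.686 -0.311 0.658
  outer loop
   vertex 2.3 2.2 4.5
   vertex 3.3 0.6 2.7
   vertex 4.0 3.2 3.2
  endloop
 endfacet
 facet normal 0.436 0.412 0.800
  outer loop
   vertex 2.7 3.8 3.6
   vertex 0.5 3.8 4.8
   vertex 4.0 3.2 3.2
  endloop
 endfacet
 facet normal -0.209 0.900 -0.383
  outer loop
   vertex 2.7 3.8 3.6
   vertex 1.8 2.1 0.1
   vertex 0.5 3.8 4.8
  endloop
 endfacet
 facet normal 0.245 0.846 -0.474
  outer loop
   vertex 2.7 3.8 3.6
   vertex 4.0 3.2 3.2
   vertex 1.8 2.1 0.1
  endloop
 endfacet
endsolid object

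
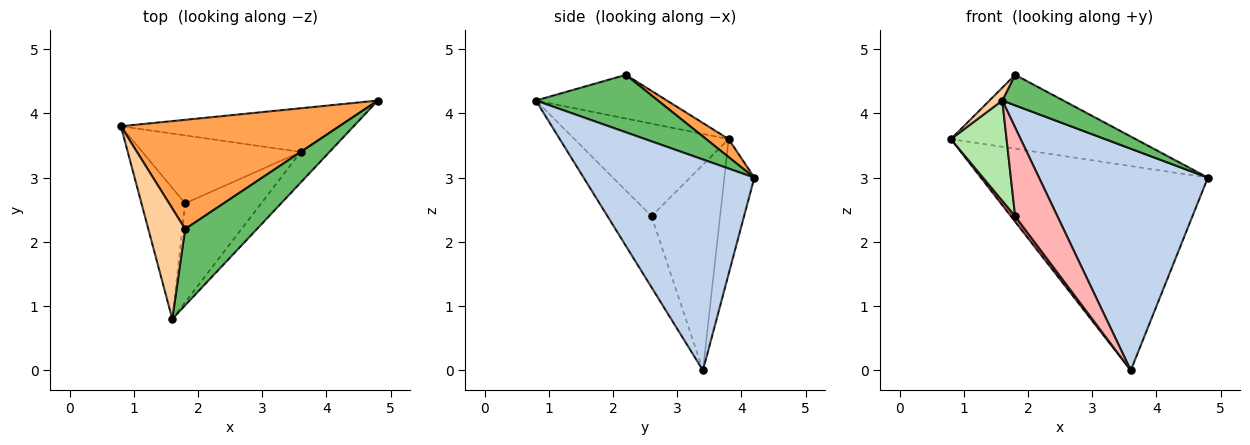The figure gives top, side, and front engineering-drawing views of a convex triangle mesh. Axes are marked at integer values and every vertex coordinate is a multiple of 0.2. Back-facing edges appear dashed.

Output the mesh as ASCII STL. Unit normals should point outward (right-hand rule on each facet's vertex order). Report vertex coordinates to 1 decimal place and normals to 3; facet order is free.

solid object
 facet normal -0.128 0.970 -0.207
  outer loop
   vertex 3.6 3.4 0.0
   vertex 0.8 3.8 3.6
   vertex 4.8 4.2 3.0
  endloop
 endfacet
 facet normal 0.708 -0.700 -0.096
  outer loop
   vertex 3.6 3.4 0.0
   vertex 4.8 4.2 3.0
   vertex 1.6 0.8 4.2
  endloop
 endfacet
 facet normal 0.068 0.559 0.826
  outer loop
   vertex 1.8 2.2 4.6
   vertex 4.8 4.2 3.0
   vertex 0.8 3.8 3.6
  endloop
 endfacet
 facet normal -0.762 -0.075 0.643
  outer loop
   vertex 1.8 2.2 4.6
   vertex 0.8 3.8 3.6
   vertex 1.6 0.8 4.2
  endloop
 endfacet
 facet normal 0.596 -0.298 0.745
  outer loop
   vertex 1.8 2.2 4.6
   vertex 1.6 0.8 4.2
   vertex 4.8 4.2 3.0
  endloop
 endfacet
 facet normal -0.860 -0.310 -0.406
  outer loop
   vertex 1.8 2.6 2.4
   vertex 1.6 0.8 4.2
   vertex 0.8 3.8 3.6
  endloop
 endfacet
 facet normal -0.791 -0.049 -0.610
  outer loop
   vertex 1.8 2.6 2.4
   vertex 0.8 3.8 3.6
   vertex 3.6 3.4 0.0
  endloop
 endfacet
 facet normal -0.571 -0.548 -0.611
  outer loop
   vertex 1.8 2.6 2.4
   vertex 3.6 3.4 0.0
   vertex 1.6 0.8 4.2
  endloop
 endfacet
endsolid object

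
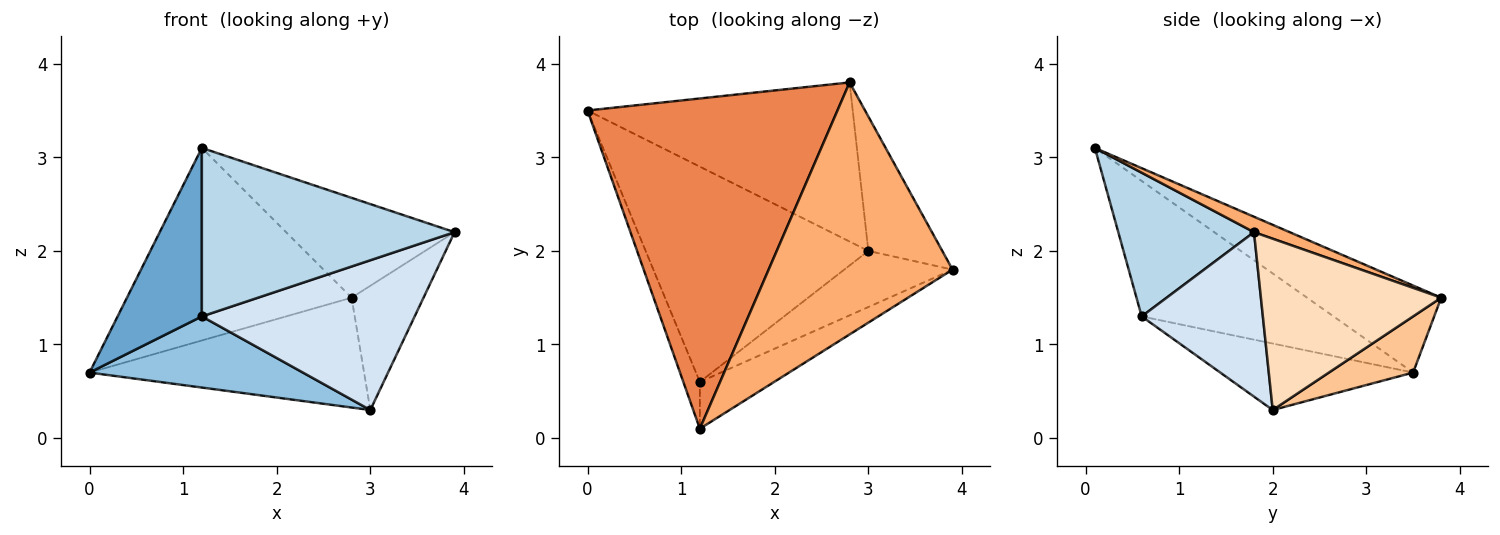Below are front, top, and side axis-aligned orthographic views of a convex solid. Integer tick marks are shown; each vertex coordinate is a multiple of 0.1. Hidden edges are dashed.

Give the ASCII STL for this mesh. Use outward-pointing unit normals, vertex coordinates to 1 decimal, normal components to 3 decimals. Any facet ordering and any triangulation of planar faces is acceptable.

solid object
 facet normal -0.910 -0.400 -0.111
  outer loop
   vertex 1.2 0.6 1.3
   vertex 1.2 0.1 3.1
   vertex 0.0 3.5 0.7
  endloop
 endfacet
 facet normal -0.273 -0.302 -0.914
  outer loop
   vertex 1.2 0.6 1.3
   vertex 0.0 3.5 0.7
   vertex 3.0 2.0 0.3
  endloop
 endfacet
 facet normal 0.460 -0.856 -0.238
  outer loop
   vertex 1.2 0.6 1.3
   vertex 3.9 1.8 2.2
   vertex 1.2 0.1 3.1
  endloop
 endfacet
 facet normal 0.470 -0.826 -0.310
  outer loop
   vertex 1.2 0.6 1.3
   vertex 3.0 2.0 0.3
   vertex 3.9 1.8 2.2
  endloop
 endfacet
 facet normal -0.288 0.482 0.827
  outer loop
   vertex 2.8 3.8 1.5
   vertex 0.0 3.5 0.7
   vertex 1.2 0.1 3.1
  endloop
 endfacet
 facet normal 0.078 0.367 0.927
  outer loop
   vertex 2.8 3.8 1.5
   vertex 1.2 0.1 3.1
   vertex 3.9 1.8 2.2
  endloop
 endfacet
 facet normal 0.172 0.560 -0.811
  outer loop
   vertex 2.8 3.8 1.5
   vertex 3.0 2.0 0.3
   vertex 0.0 3.5 0.7
  endloop
 endfacet
 facet normal 0.862 0.344 -0.372
  outer loop
   vertex 2.8 3.8 1.5
   vertex 3.9 1.8 2.2
   vertex 3.0 2.0 0.3
  endloop
 endfacet
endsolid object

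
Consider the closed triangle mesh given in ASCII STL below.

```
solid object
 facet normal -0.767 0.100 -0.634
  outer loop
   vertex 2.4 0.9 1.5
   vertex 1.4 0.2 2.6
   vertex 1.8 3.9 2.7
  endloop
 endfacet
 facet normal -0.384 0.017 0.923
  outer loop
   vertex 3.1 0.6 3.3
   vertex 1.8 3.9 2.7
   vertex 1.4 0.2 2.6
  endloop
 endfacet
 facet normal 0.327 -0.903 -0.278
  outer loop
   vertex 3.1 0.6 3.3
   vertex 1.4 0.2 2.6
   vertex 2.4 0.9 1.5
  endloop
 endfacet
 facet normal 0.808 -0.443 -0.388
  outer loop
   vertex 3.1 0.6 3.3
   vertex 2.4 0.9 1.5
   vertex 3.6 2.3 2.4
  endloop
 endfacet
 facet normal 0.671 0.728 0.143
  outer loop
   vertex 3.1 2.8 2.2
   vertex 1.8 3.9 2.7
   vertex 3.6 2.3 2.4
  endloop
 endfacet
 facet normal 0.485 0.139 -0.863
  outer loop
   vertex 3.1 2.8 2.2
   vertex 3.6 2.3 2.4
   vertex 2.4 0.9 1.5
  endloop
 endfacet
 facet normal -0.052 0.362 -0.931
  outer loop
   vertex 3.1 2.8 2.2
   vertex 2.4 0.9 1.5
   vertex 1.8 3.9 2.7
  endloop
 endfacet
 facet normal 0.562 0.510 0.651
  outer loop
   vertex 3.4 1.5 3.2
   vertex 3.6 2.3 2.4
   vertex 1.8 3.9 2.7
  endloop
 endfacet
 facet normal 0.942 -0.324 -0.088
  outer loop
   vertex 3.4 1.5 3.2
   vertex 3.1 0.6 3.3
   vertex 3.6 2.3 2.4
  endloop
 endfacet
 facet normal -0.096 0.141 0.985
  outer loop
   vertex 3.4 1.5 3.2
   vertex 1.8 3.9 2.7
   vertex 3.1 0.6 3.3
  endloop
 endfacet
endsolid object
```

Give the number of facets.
10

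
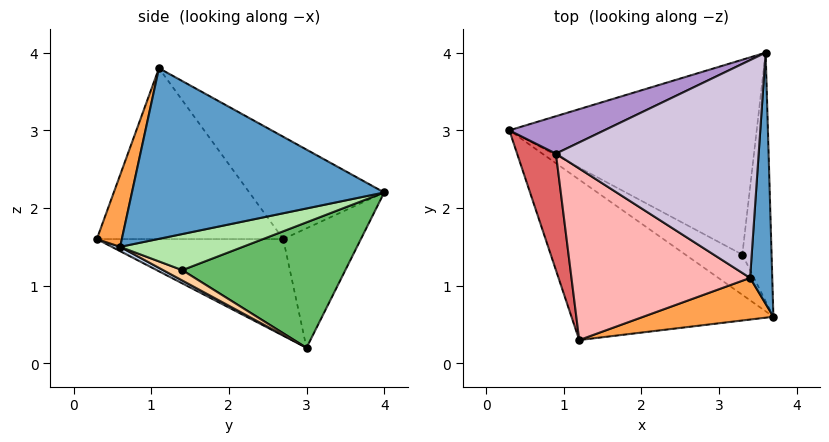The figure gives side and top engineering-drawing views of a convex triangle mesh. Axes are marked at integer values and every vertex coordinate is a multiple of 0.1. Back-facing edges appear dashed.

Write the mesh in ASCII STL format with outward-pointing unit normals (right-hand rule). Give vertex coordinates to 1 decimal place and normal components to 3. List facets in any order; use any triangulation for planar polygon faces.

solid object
 facet normal 0.992 0.003 0.129
  outer loop
   vertex 3.4 1.1 3.8
   vertex 3.7 0.6 1.5
   vertex 3.6 4.0 2.2
  endloop
 endfacet
 facet normal 0.019 -0.455 -0.890
  outer loop
   vertex 1.2 0.3 1.6
   vertex 0.3 3.0 0.2
   vertex 3.7 0.6 1.5
  endloop
 endfacet
 facet normal 0.125 -0.966 0.226
  outer loop
   vertex 1.2 0.3 1.6
   vertex 3.7 0.6 1.5
   vertex 3.4 1.1 3.8
  endloop
 endfacet
 facet normal 0.172 -0.269 -0.948
  outer loop
   vertex 3.3 1.4 1.2
   vertex 3.7 0.6 1.5
   vertex 0.3 3.0 0.2
  endloop
 endfacet
 facet normal 0.434 0.279 -0.856
  outer loop
   vertex 3.3 1.4 1.2
   vertex 0.3 3.0 0.2
   vertex 3.6 4.0 2.2
  endloop
 endfacet
 facet normal 0.768 0.151 -0.622
  outer loop
   vertex 3.3 1.4 1.2
   vertex 3.6 4.0 2.2
   vertex 3.7 0.6 1.5
  endloop
 endfacet
 facet normal -0.922 -0.115 0.370
  outer loop
   vertex 0.9 2.7 1.6
   vertex 0.3 3.0 0.2
   vertex 1.2 0.3 1.6
  endloop
 endfacet
 facet normal -0.689 -0.086 0.720
  outer loop
   vertex 0.9 2.7 1.6
   vertex 1.2 0.3 1.6
   vertex 3.4 1.1 3.8
  endloop
 endfacet
 facet normal -0.468 0.801 0.372
  outer loop
   vertex 0.9 2.7 1.6
   vertex 3.6 4.0 2.2
   vertex 0.3 3.0 0.2
  endloop
 endfacet
 facet normal -0.399 0.464 0.791
  outer loop
   vertex 0.9 2.7 1.6
   vertex 3.4 1.1 3.8
   vertex 3.6 4.0 2.2
  endloop
 endfacet
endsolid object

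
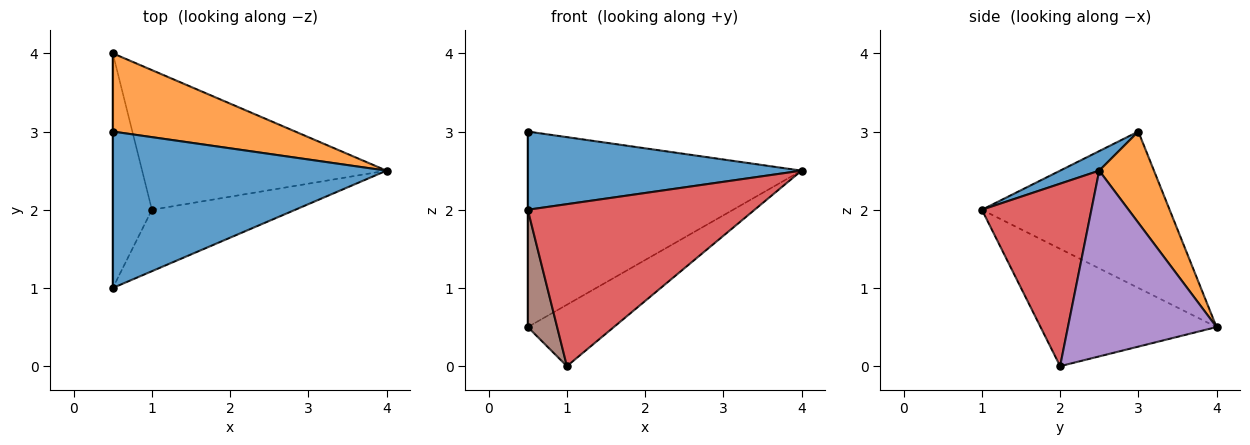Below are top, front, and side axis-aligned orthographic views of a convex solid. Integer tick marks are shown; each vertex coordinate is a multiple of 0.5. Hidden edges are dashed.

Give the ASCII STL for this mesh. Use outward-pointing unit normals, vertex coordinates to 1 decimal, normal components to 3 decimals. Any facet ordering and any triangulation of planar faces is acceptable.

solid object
 facet normal 0.064 -0.446 0.893
  outer loop
   vertex 0.5 1.0 2.0
   vertex 4.0 2.5 2.5
   vertex 0.5 3.0 3.0
  endloop
 endfacet
 facet normal 0.183 0.913 0.365
  outer loop
   vertex 0.5 4.0 0.5
   vertex 0.5 3.0 3.0
   vertex 4.0 2.5 2.5
  endloop
 endfacet
 facet normal -1.000 0.000 0.000
  outer loop
   vertex 0.5 4.0 0.5
   vertex 0.5 1.0 2.0
   vertex 0.5 3.0 3.0
  endloop
 endfacet
 facet normal 0.411 -0.852 -0.323
  outer loop
   vertex 1.0 2.0 0.0
   vertex 4.0 2.5 2.5
   vertex 0.5 1.0 2.0
  endloop
 endfacet
 facet normal 0.571 0.331 -0.751
  outer loop
   vertex 1.0 2.0 0.0
   vertex 0.5 4.0 0.5
   vertex 4.0 2.5 2.5
  endloop
 endfacet
 facet normal -0.937 -0.156 -0.312
  outer loop
   vertex 1.0 2.0 0.0
   vertex 0.5 1.0 2.0
   vertex 0.5 4.0 0.5
  endloop
 endfacet
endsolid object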